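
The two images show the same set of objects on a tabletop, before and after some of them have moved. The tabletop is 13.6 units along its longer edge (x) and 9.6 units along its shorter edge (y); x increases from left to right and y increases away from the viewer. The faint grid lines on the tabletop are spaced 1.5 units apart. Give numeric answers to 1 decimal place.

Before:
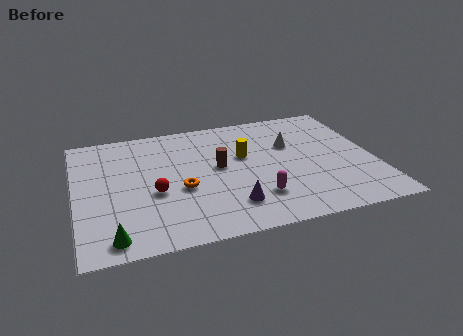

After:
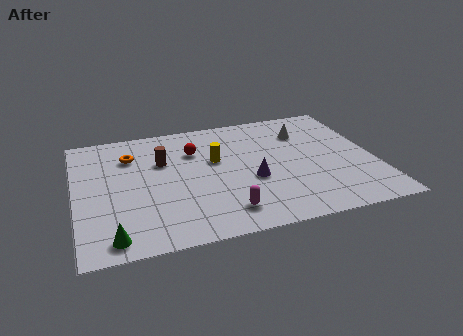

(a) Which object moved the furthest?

the orange torus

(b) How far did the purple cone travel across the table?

2.0

The purple cone was near (6.8, 2.1) before and (7.9, 3.8) after, so it travelled √(1.1² + 1.7²) ≈ 2.0 units.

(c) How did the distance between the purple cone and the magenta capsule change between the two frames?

+1.3

Before: roughly 1.2 units apart; after: 2.5. That's 1.3 units further apart.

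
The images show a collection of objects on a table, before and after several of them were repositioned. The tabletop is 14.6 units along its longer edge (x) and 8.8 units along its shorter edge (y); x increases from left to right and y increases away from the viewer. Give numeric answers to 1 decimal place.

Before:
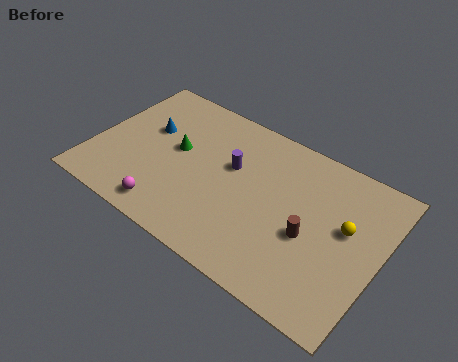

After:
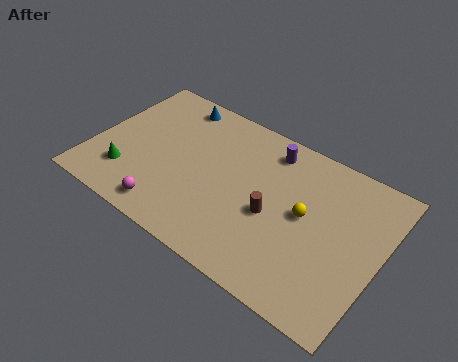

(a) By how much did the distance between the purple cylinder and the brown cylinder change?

-0.9

They were about 4.6 units apart before and 3.7 after — 0.9 units closer together.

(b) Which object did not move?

the magenta sphere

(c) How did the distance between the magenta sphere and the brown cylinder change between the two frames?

-1.7

The distance was about 7.2 in the first image and 5.5 in the second, so they moved 1.7 units closer together.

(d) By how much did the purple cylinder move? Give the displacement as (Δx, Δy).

(1.6, 2.0)

From the two frames, the purple cylinder sits at roughly (6.9, 5.4) before and (8.5, 7.4) after.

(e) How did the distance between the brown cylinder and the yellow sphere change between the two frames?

-0.4

They were about 2.1 units apart before and 1.7 after — 0.4 units closer together.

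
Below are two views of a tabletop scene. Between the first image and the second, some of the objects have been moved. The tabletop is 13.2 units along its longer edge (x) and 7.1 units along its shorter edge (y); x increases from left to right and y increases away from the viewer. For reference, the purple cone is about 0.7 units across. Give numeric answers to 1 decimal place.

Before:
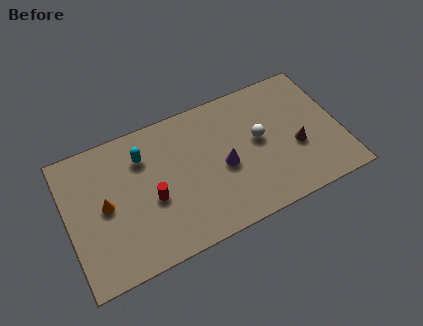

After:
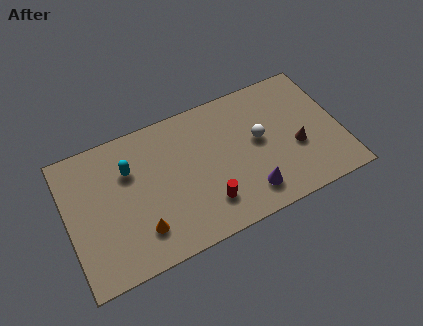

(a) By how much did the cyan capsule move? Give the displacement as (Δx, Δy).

(-0.7, -0.4)

The cyan capsule started near (3.8, 5.3) and ended near (3.1, 4.9).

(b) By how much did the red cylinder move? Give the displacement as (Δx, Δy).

(2.5, -1.3)

The red cylinder was at about (4.0, 3.0) and moved to about (6.5, 1.7).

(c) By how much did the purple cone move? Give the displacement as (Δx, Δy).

(1.0, -1.8)

The purple cone started near (7.5, 3.2) and ended near (8.5, 1.4).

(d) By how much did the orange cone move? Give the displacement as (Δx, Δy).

(1.5, -1.9)

From the two frames, the orange cone sits at roughly (1.8, 3.6) before and (3.3, 1.7) after.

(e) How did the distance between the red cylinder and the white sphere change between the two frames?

-1.8

Before: roughly 5.4 units apart; after: 3.6. That's 1.8 units closer together.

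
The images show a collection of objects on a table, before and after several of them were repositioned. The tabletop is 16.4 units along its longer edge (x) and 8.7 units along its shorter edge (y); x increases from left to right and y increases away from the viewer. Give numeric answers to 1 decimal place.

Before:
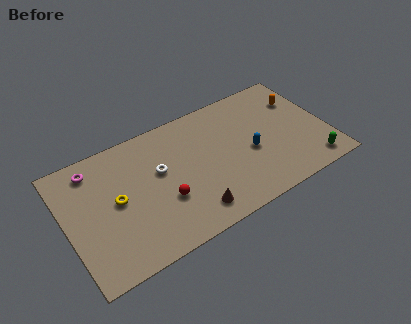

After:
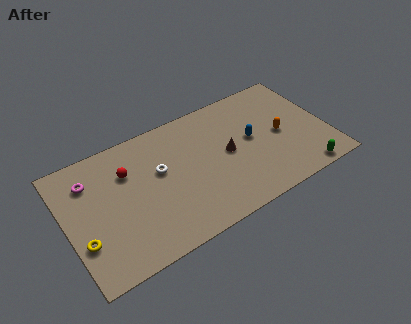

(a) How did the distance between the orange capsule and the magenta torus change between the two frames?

-1.1

Before: roughly 13.1 units apart; after: 12.0. That's 1.1 units closer together.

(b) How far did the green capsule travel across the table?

0.7

The green capsule was near (15.0, 1.2) before and (14.4, 0.8) after, so it travelled √(0.6² + 0.4²) ≈ 0.7 units.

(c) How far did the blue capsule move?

0.9

From (11.5, 3.8) to (11.7, 4.7), the blue capsule covered √(0.2² + 0.9²) ≈ 0.9 units.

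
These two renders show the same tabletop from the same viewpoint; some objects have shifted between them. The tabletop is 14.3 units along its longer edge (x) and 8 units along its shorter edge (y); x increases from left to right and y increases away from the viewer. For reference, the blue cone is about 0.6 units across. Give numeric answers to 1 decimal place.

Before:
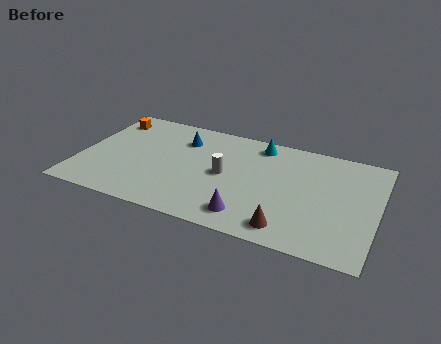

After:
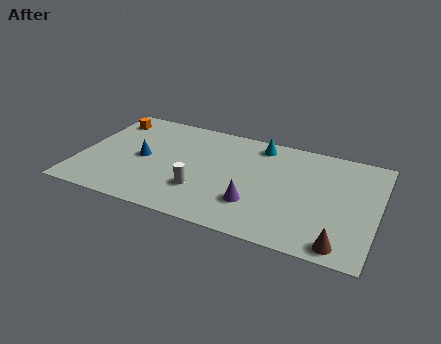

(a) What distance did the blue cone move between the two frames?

2.7

The blue cone was near (4.7, 6.0) before and (3.0, 3.9) after, so it travelled √(1.7² + 2.1²) ≈ 2.7 units.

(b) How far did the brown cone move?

2.5

From (10.3, 1.2) to (12.8, 0.9), the brown cone covered √(2.5² + 0.3²) ≈ 2.5 units.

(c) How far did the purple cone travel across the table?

0.9

The purple cone moved from about (8.4, 1.4) to (8.6, 2.3), a distance of √(0.2² + 0.9²) ≈ 0.9.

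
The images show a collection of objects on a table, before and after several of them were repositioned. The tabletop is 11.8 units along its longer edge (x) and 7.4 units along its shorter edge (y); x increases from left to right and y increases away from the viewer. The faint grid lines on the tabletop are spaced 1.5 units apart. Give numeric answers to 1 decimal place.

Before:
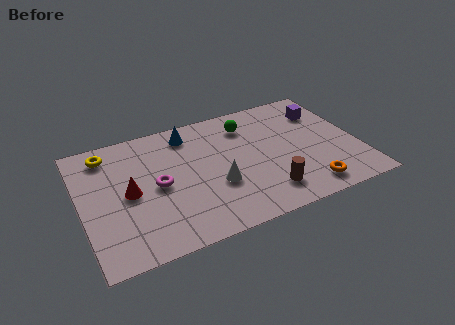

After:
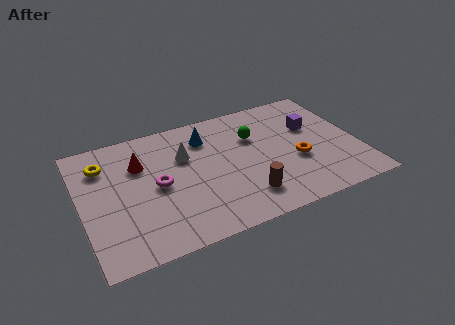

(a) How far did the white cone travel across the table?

2.5

The white cone moved from about (5.6, 2.7) to (4.5, 4.9), a distance of √(1.1² + 2.2²) ≈ 2.5.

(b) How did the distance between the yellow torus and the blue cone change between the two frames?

+0.9

They were about 3.5 units apart before and 4.4 after — 0.9 units further apart.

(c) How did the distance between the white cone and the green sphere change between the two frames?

-0.5

Before: roughly 3.5 units apart; after: 3.0. That's 0.5 units closer together.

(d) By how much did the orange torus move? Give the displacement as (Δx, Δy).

(-0.2, 1.8)

From the two frames, the orange torus sits at roughly (9.3, 1.1) before and (9.1, 2.9) after.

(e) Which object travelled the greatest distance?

the white cone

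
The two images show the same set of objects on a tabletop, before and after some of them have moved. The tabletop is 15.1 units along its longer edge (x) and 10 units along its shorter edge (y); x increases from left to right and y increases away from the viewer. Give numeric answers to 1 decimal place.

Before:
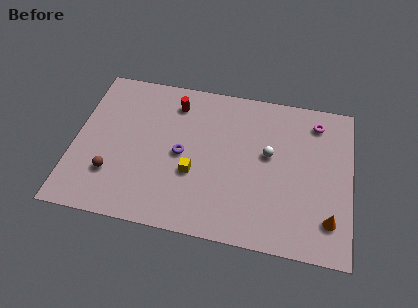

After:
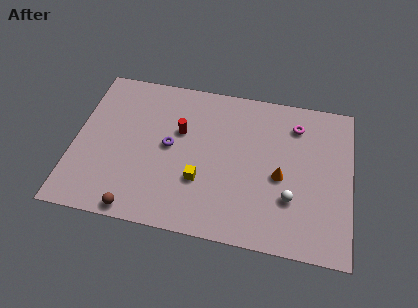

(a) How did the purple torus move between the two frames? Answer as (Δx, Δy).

(-0.7, 0.4)

From the two frames, the purple torus sits at roughly (5.9, 4.8) before and (5.2, 5.2) after.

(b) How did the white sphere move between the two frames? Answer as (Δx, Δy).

(1.3, -2.6)

The white sphere was at about (10.6, 5.7) and moved to about (11.9, 3.1).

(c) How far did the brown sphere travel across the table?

2.5

From (2.2, 2.8) to (3.7, 0.8), the brown sphere covered √(1.5² + 2.0²) ≈ 2.5 units.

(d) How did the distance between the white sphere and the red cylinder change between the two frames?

+1.2

The distance was about 5.8 in the first image and 7.0 in the second, so they moved 1.2 units further apart.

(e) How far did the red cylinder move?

1.8

From (5.3, 8.1) to (5.7, 6.3), the red cylinder covered √(0.4² + 1.8²) ≈ 1.8 units.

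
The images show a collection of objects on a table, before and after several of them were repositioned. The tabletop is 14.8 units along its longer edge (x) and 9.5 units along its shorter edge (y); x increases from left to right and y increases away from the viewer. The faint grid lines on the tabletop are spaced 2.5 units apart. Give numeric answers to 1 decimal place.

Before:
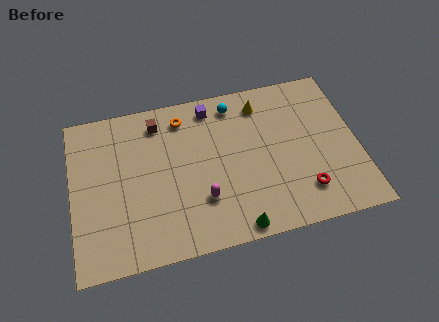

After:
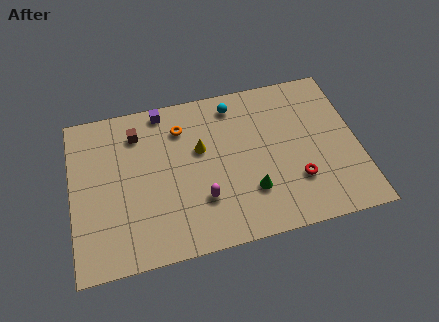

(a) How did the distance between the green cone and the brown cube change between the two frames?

-0.6

The distance was about 8.0 in the first image and 7.4 in the second, so they moved 0.6 units closer together.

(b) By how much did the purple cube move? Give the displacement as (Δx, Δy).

(-2.5, 0.4)

The purple cube was at about (7.4, 8.2) and moved to about (4.9, 8.6).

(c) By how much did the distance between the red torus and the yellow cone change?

-0.3

Before: roughly 6.0 units apart; after: 5.7. That's 0.3 units closer together.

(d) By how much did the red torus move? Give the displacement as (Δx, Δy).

(-0.3, 0.7)

The red torus was at about (11.8, 2.1) and moved to about (11.5, 2.8).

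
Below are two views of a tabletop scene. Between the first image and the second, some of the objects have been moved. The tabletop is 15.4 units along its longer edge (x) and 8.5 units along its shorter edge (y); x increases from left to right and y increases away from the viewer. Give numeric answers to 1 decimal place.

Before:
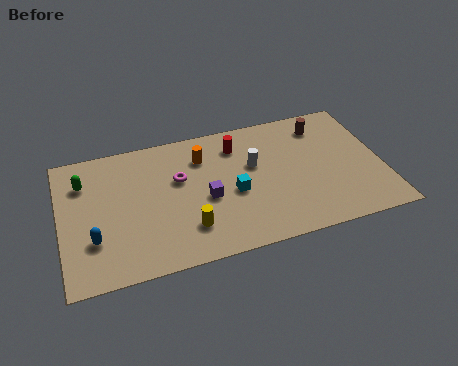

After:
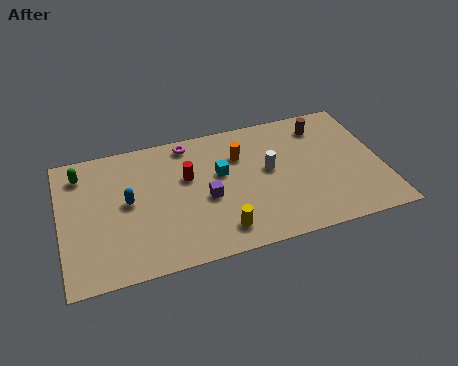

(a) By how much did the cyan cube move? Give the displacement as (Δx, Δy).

(-0.5, 1.4)

The cyan cube was at about (8.2, 3.7) and moved to about (7.7, 5.1).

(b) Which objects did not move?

the purple cube and the brown cylinder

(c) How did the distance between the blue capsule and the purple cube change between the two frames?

-1.7

They were about 5.5 units apart before and 3.8 after — 1.7 units closer together.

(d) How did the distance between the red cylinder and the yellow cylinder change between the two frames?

-1.3

The distance was about 5.3 in the first image and 4.0 in the second, so they moved 1.3 units closer together.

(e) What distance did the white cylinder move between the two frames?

0.9

From (9.3, 5.2) to (10.0, 4.7), the white cylinder covered √(0.7² + 0.5²) ≈ 0.9 units.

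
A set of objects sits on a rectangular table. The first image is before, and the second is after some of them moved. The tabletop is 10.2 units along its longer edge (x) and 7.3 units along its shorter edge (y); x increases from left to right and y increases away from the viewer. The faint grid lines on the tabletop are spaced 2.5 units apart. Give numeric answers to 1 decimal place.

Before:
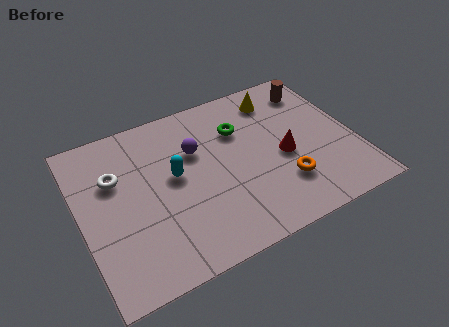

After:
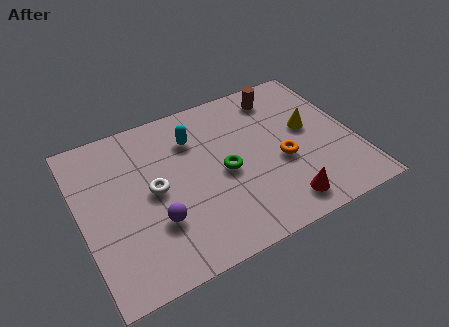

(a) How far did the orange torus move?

1.0

The orange torus was near (7.3, 2.0) before and (7.4, 3.0) after, so it travelled √(0.1² + 1.0²) ≈ 1.0 units.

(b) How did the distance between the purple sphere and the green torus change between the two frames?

+1.2

They were about 1.7 units apart before and 2.9 after — 1.2 units further apart.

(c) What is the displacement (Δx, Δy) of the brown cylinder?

(-1.3, 0.2)

The brown cylinder started near (9.1, 5.9) and ended near (7.8, 6.1).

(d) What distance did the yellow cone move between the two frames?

2.1

The yellow cone was near (7.7, 6.0) before and (8.6, 4.1) after, so it travelled √(0.9² + 1.9²) ≈ 2.1 units.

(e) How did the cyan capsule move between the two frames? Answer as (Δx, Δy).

(0.9, 1.4)

The cyan capsule was at about (3.5, 4.0) and moved to about (4.4, 5.4).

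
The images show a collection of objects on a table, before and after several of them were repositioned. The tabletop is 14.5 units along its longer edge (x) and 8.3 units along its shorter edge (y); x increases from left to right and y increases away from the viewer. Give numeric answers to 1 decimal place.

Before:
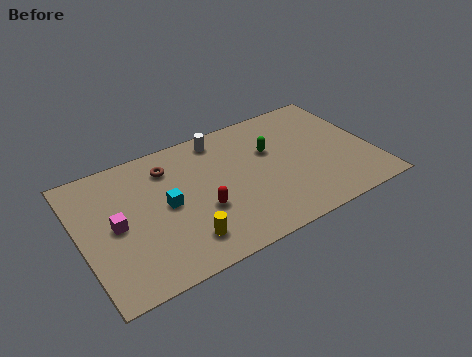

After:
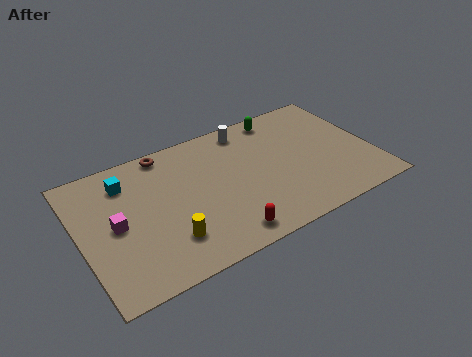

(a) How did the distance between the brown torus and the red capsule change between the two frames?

+3.1

They were about 3.6 units apart before and 6.7 after — 3.1 units further apart.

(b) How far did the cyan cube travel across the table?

2.9

From (4.2, 4.2) to (2.5, 6.5), the cyan cube covered √(1.7² + 2.3²) ≈ 2.9 units.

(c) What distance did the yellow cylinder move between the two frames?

0.8

The yellow cylinder was near (4.7, 1.7) before and (4.0, 2.1) after, so it travelled √(0.7² + 0.4²) ≈ 0.8 units.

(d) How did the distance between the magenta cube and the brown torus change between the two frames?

+0.7

The distance was about 3.8 in the first image and 4.5 in the second, so they moved 0.7 units further apart.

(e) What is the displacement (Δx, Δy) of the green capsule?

(0.8, 2.0)

The green capsule was at about (9.6, 5.3) and moved to about (10.4, 7.3).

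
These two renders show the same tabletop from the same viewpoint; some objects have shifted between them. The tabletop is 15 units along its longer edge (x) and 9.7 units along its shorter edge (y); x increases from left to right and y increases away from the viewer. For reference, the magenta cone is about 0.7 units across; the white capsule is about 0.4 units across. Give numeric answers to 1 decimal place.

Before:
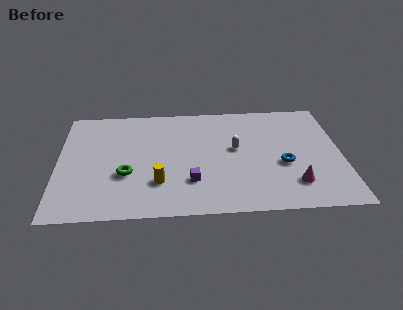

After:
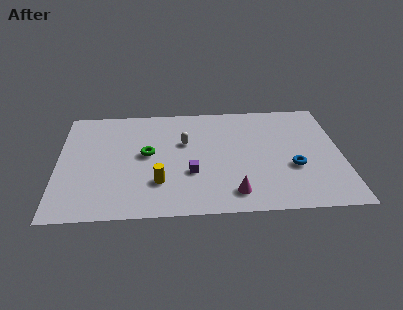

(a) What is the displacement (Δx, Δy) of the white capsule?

(-2.7, 0.7)

From the two frames, the white capsule sits at roughly (9.4, 5.4) before and (6.7, 6.1) after.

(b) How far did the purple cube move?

0.7

The purple cube was near (7.0, 2.7) before and (7.0, 3.4) after, so it travelled √(0.0² + 0.7²) ≈ 0.7 units.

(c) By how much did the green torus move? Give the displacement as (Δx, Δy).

(1.1, 1.7)

From the two frames, the green torus sits at roughly (3.6, 3.5) before and (4.7, 5.2) after.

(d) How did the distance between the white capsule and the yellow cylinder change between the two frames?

-1.2

Before: roughly 4.9 units apart; after: 3.7. That's 1.2 units closer together.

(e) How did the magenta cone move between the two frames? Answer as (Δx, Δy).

(-3.2, -0.6)

From the two frames, the magenta cone sits at roughly (12.4, 2.2) before and (9.2, 1.6) after.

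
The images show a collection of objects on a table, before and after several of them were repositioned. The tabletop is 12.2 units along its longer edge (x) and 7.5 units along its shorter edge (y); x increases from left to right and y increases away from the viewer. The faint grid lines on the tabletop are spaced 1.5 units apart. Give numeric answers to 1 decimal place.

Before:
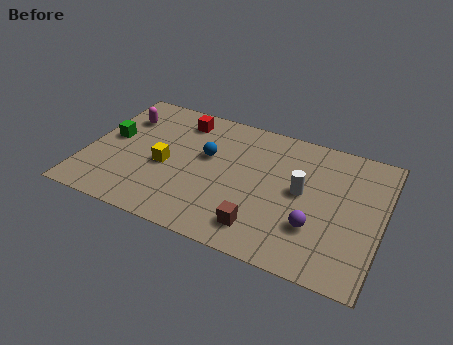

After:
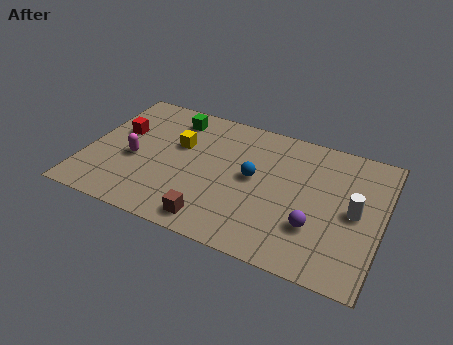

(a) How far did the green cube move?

3.2

The green cube moved from about (0.9, 4.1) to (3.3, 6.2), a distance of √(2.4² + 2.1²) ≈ 3.2.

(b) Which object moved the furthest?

the green cube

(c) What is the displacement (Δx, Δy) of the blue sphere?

(2.0, -0.5)

From the two frames, the blue sphere sits at roughly (4.9, 4.5) before and (6.9, 4.0) after.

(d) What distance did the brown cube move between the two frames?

1.9

From (7.5, 1.4) to (5.6, 1.0), the brown cube covered √(1.9² + 0.4²) ≈ 1.9 units.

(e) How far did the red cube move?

2.9

The red cube was near (3.6, 6.2) before and (1.2, 4.6) after, so it travelled √(2.4² + 1.6²) ≈ 2.9 units.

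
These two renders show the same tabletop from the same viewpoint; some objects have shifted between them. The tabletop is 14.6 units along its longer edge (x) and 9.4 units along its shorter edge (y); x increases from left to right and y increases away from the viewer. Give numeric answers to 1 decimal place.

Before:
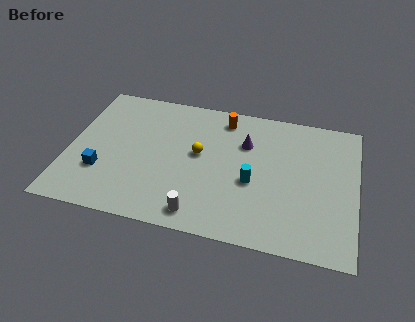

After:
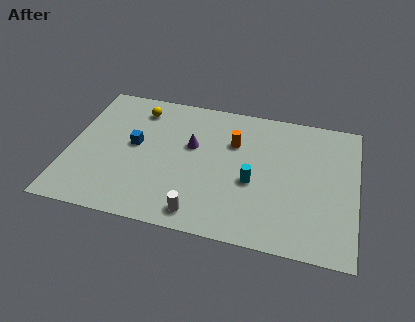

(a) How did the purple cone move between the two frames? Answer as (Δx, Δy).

(-2.7, -0.8)

The purple cone was at about (8.9, 6.5) and moved to about (6.2, 5.7).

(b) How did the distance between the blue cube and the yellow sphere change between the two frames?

-2.7

They were about 5.3 units apart before and 2.6 after — 2.7 units closer together.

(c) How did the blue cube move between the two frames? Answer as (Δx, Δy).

(1.5, 2.2)

The blue cube was at about (1.8, 2.9) and moved to about (3.3, 5.1).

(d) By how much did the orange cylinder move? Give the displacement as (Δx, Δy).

(0.6, -1.6)

The orange cylinder started near (7.7, 8.0) and ended near (8.3, 6.4).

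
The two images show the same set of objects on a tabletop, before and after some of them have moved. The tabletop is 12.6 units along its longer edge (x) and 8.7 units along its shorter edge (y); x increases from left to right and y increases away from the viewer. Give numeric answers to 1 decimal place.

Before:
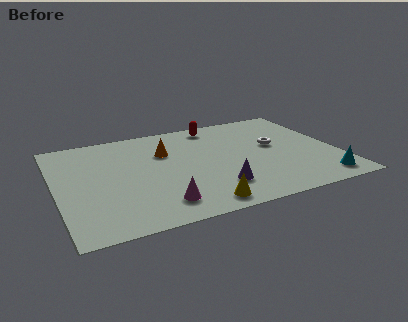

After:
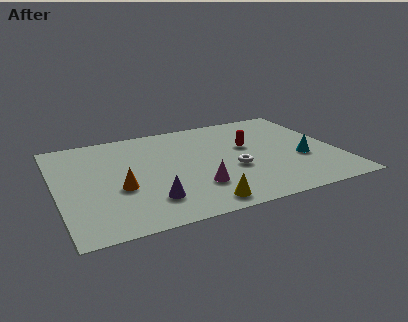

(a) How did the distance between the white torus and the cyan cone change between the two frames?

-0.9

They were about 4.0 units apart before and 3.1 after — 0.9 units closer together.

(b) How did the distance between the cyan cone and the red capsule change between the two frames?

-4.6

Before: roughly 7.5 units apart; after: 2.9. That's 4.6 units closer together.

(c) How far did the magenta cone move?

1.9

The magenta cone moved from about (4.3, 1.6) to (6.0, 2.4), a distance of √(1.7² + 0.8²) ≈ 1.9.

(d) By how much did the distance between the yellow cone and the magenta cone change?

-0.4

Before: roughly 1.8 units apart; after: 1.4. That's 0.4 units closer together.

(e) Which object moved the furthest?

the orange cone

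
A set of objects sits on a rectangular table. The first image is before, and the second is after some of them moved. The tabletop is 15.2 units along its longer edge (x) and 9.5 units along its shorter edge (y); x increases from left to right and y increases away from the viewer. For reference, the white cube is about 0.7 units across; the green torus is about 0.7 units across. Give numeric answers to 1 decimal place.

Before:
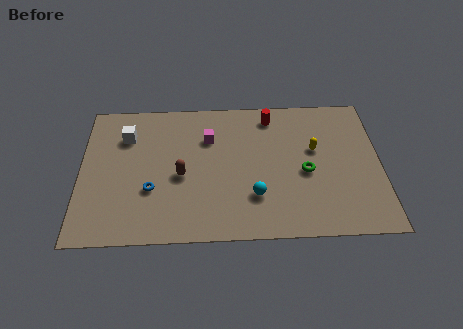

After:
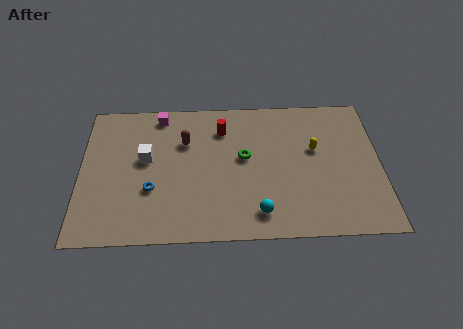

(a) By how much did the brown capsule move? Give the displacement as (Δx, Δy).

(0.2, 2.3)

From the two frames, the brown capsule sits at roughly (5.1, 4.2) before and (5.3, 6.5) after.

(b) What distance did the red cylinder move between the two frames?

2.6

From (9.7, 8.1) to (7.2, 7.3), the red cylinder covered √(2.5² + 0.8²) ≈ 2.6 units.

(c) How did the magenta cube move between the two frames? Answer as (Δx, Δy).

(-2.5, 1.7)

From the two frames, the magenta cube sits at roughly (6.5, 6.7) before and (4.0, 8.4) after.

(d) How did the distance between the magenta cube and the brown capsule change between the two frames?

-0.6

They were about 2.9 units apart before and 2.3 after — 0.6 units closer together.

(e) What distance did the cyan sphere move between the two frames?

1.1

The cyan sphere was near (8.8, 2.7) before and (9.0, 1.6) after, so it travelled √(0.2² + 1.1²) ≈ 1.1 units.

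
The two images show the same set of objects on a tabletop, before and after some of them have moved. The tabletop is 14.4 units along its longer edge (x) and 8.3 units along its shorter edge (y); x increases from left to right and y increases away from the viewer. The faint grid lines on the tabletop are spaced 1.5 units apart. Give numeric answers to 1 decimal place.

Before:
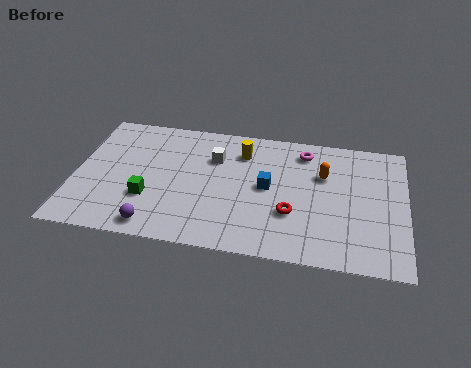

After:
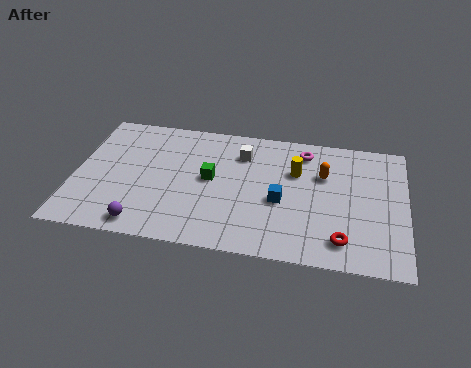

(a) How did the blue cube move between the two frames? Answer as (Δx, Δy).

(0.6, -0.8)

The blue cube was at about (8.4, 4.3) and moved to about (9.0, 3.5).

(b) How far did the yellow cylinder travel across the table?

2.6

The yellow cylinder moved from about (7.2, 6.4) to (9.6, 5.5), a distance of √(2.4² + 0.9²) ≈ 2.6.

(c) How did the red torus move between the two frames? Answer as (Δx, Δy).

(2.2, -1.3)

The red torus was at about (9.5, 2.8) and moved to about (11.7, 1.5).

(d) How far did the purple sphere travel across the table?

0.5

The purple sphere was near (3.7, 1.0) before and (3.2, 1.0) after, so it travelled √(0.5² + 0.0²) ≈ 0.5 units.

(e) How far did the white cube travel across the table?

1.3

The white cube was near (6.0, 5.8) before and (7.2, 6.3) after, so it travelled √(1.2² + 0.5²) ≈ 1.3 units.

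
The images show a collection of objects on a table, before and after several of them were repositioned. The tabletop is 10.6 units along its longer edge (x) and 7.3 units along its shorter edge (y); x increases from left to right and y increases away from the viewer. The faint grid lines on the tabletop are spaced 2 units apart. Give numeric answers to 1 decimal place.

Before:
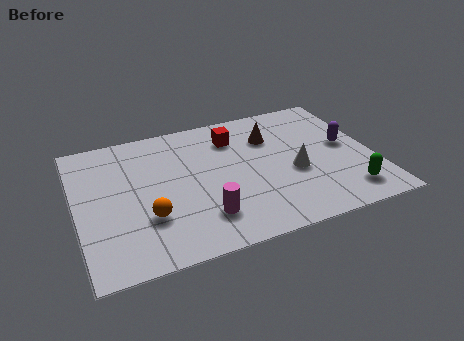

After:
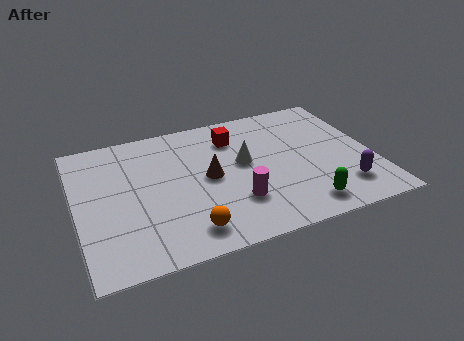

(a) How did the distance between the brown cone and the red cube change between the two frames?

+0.8

They were about 1.4 units apart before and 2.2 after — 0.8 units further apart.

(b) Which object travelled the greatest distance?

the brown cone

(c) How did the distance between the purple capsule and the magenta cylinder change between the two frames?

-2.0

Before: roughly 5.8 units apart; after: 3.8. That's 2.0 units closer together.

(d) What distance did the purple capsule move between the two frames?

2.3

The purple capsule was near (9.7, 3.9) before and (9.3, 1.6) after, so it travelled √(0.4² + 2.3²) ≈ 2.3 units.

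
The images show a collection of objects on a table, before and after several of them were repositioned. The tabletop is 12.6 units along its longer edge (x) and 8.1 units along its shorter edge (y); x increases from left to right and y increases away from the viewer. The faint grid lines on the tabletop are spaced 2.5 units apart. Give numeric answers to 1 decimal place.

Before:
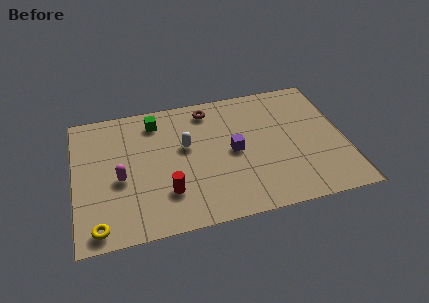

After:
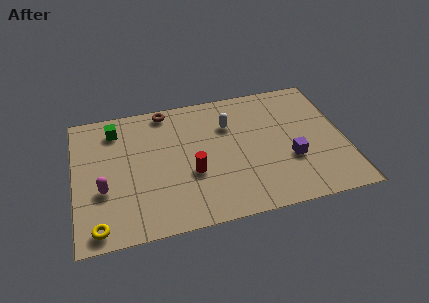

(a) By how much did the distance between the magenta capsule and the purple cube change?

+3.4

Before: roughly 5.3 units apart; after: 8.7. That's 3.4 units further apart.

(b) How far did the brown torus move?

2.0

The brown torus was near (6.4, 6.9) before and (4.4, 7.3) after, so it travelled √(2.0² + 0.4²) ≈ 2.0 units.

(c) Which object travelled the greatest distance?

the purple cube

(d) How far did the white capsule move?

2.3

The white capsule moved from about (5.2, 4.8) to (7.3, 5.7), a distance of √(2.1² + 0.9²) ≈ 2.3.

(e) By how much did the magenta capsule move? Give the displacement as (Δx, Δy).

(-0.8, -0.5)

The magenta capsule was at about (2.1, 3.5) and moved to about (1.3, 3.0).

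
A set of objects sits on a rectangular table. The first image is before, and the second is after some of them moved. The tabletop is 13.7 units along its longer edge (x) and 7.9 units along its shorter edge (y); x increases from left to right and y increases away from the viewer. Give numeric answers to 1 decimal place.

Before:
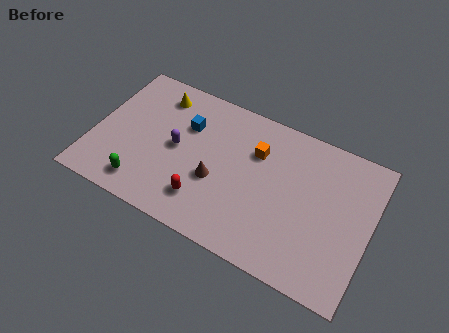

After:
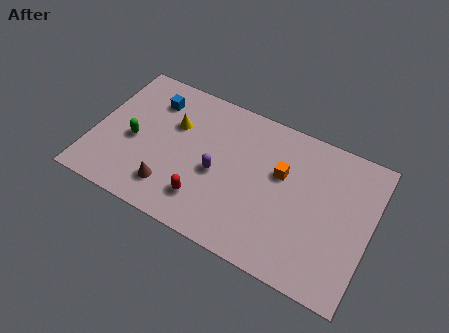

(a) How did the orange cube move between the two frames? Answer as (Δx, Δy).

(1.3, -0.6)

The orange cube was at about (7.9, 5.5) and moved to about (9.2, 4.9).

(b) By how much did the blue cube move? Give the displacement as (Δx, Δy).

(-1.8, 0.7)

The blue cube started near (4.4, 5.4) and ended near (2.6, 6.1).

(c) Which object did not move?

the red capsule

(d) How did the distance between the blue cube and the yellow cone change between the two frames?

-0.4

They were about 1.9 units apart before and 1.5 after — 0.4 units closer together.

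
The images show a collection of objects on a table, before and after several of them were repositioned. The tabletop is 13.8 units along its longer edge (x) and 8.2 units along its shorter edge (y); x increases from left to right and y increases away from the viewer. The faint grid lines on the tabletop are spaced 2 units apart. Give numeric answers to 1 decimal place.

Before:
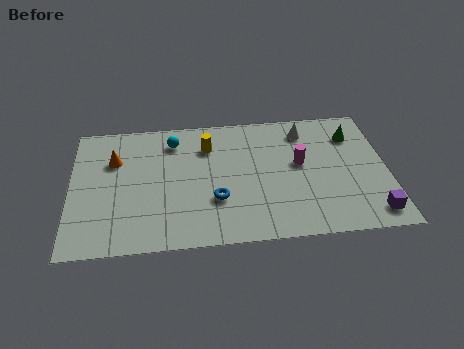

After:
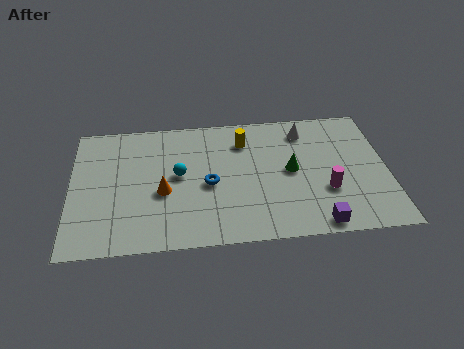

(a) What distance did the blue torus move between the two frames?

1.0

From (6.3, 2.7) to (6.0, 3.7), the blue torus covered √(0.3² + 1.0²) ≈ 1.0 units.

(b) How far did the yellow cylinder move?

1.6

The yellow cylinder was near (6.0, 6.1) before and (7.6, 6.3) after, so it travelled √(1.6² + 0.2²) ≈ 1.6 units.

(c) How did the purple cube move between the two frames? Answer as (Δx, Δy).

(-2.4, -0.4)

From the two frames, the purple cube sits at roughly (13.0, 1.2) before and (10.6, 0.8) after.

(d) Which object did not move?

the white cone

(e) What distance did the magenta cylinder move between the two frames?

2.1

The magenta cylinder moved from about (10.0, 4.6) to (11.1, 2.8), a distance of √(1.1² + 1.8²) ≈ 2.1.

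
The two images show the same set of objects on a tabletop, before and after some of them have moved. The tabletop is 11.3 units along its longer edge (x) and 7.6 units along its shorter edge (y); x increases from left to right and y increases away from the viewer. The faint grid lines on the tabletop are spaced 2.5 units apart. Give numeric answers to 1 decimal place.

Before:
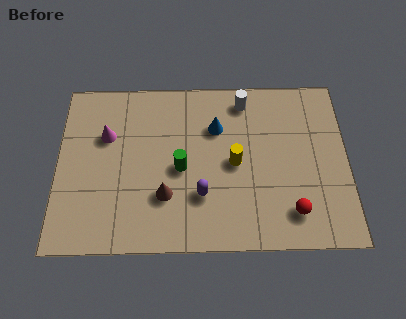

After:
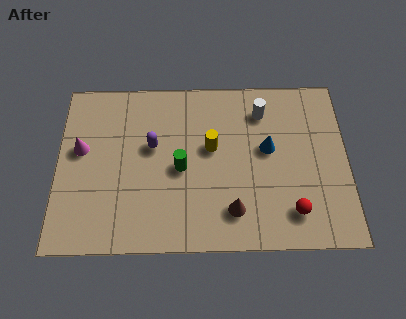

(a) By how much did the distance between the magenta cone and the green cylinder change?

+0.7

They were about 3.3 units apart before and 4.0 after — 0.7 units further apart.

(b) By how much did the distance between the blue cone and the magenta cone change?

+3.0

The distance was about 4.3 in the first image and 7.3 in the second, so they moved 3.0 units further apart.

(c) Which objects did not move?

the green cylinder and the red sphere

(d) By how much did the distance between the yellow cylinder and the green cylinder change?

-0.6

Before: roughly 2.1 units apart; after: 1.5. That's 0.6 units closer together.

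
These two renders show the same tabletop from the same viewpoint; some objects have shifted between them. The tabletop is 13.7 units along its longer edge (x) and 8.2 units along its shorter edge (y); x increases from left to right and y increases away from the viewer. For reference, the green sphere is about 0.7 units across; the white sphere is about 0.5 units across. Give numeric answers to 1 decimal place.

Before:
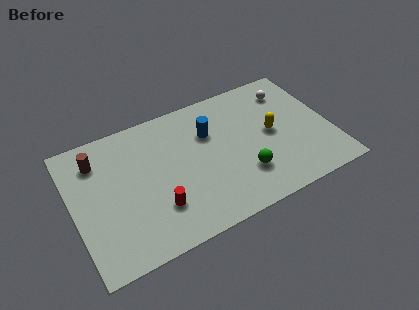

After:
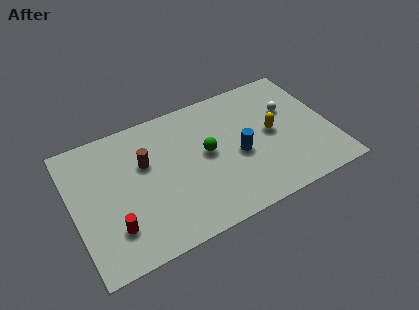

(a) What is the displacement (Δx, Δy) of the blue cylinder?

(1.3, -2.0)

The blue cylinder started near (7.4, 5.6) and ended near (8.7, 3.6).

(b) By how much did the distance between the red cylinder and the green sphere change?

+1.1

Before: roughly 4.6 units apart; after: 5.7. That's 1.1 units further apart.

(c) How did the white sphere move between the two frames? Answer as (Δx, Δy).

(-0.2, -1.2)

The white sphere was at about (11.9, 6.5) and moved to about (11.7, 5.3).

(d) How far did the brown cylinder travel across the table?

2.7

The brown cylinder moved from about (1.5, 6.4) to (3.9, 5.2), a distance of √(2.4² + 1.2²) ≈ 2.7.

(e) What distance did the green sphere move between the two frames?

2.7

From (8.8, 2.3) to (7.1, 4.4), the green sphere covered √(1.7² + 2.1²) ≈ 2.7 units.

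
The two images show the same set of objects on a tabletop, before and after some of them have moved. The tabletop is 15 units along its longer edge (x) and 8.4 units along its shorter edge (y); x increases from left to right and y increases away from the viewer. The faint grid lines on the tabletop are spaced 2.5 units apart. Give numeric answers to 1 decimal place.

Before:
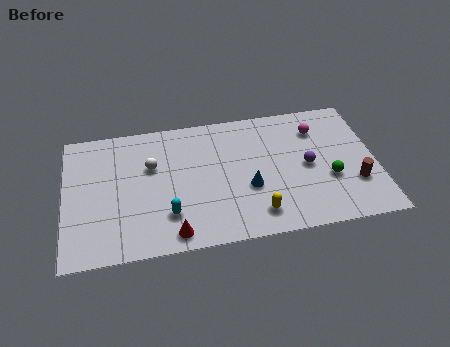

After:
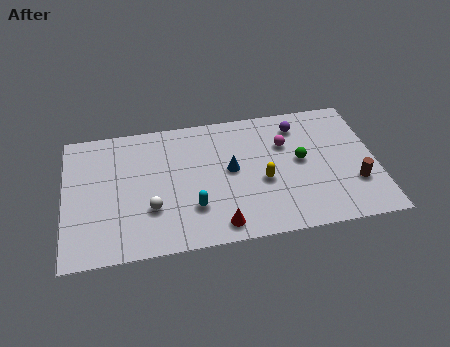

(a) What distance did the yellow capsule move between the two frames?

2.0

The yellow capsule was near (9.1, 1.5) before and (9.5, 3.5) after, so it travelled √(0.4² + 2.0²) ≈ 2.0 units.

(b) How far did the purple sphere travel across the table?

2.7

From (11.7, 4.1) to (11.4, 6.8), the purple sphere covered √(0.3² + 2.7²) ≈ 2.7 units.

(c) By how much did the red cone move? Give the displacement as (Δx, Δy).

(2.2, 0.1)

The red cone was at about (5.1, 1.0) and moved to about (7.3, 1.1).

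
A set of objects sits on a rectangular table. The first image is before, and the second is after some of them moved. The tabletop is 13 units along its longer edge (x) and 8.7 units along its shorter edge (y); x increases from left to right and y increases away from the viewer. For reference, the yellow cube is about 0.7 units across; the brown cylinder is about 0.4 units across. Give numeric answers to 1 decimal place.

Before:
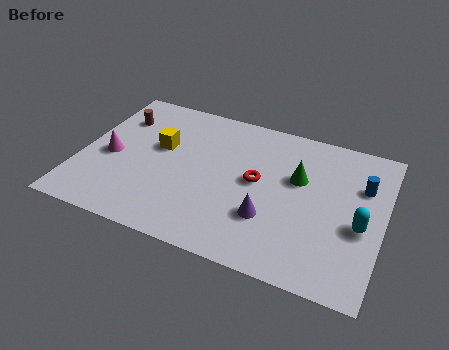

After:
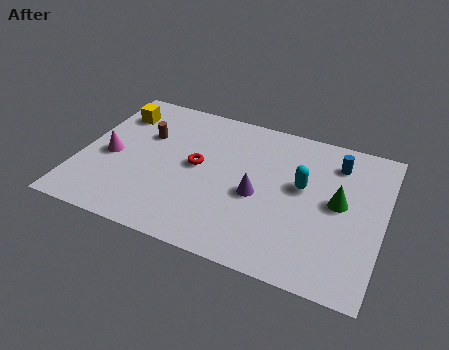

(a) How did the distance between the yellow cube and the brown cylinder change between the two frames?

-0.6

Before: roughly 2.3 units apart; after: 1.7. That's 0.6 units closer together.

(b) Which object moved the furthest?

the cyan capsule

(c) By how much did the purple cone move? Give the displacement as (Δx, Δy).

(-0.6, 1.1)

The purple cone started near (8.3, 2.7) and ended near (7.7, 3.8).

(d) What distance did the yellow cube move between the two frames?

2.6

The yellow cube was near (3.3, 5.2) before and (1.2, 6.7) after, so it travelled √(2.1² + 1.5²) ≈ 2.6 units.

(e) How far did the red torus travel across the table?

2.6

The red torus moved from about (7.6, 4.6) to (5.0, 4.6), a distance of √(2.6² + 0.0²) ≈ 2.6.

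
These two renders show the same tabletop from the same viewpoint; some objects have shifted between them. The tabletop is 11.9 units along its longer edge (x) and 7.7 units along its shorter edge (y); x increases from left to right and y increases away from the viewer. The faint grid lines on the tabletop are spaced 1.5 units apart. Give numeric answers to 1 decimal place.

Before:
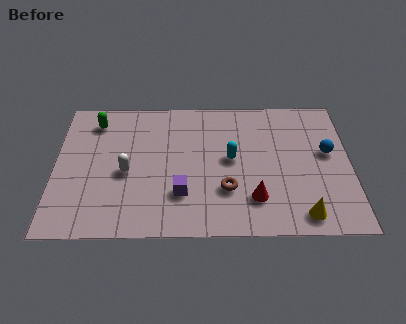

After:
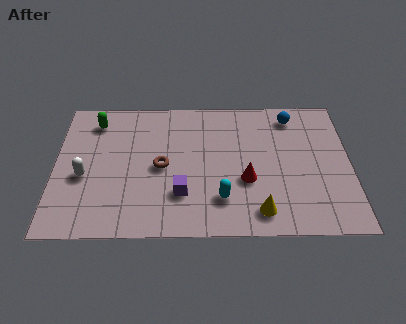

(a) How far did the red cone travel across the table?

1.0

The red cone moved from about (8.0, 1.9) to (7.7, 2.9), a distance of √(0.3² + 1.0²) ≈ 1.0.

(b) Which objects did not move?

the purple cube and the green capsule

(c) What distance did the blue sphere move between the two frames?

2.5

The blue sphere moved from about (11.0, 4.4) to (9.6, 6.5), a distance of √(1.4² + 2.1²) ≈ 2.5.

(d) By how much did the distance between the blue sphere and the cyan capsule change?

+1.5

They were about 3.9 units apart before and 5.4 after — 1.5 units further apart.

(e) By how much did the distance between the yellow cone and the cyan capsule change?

-2.5

Before: roughly 4.2 units apart; after: 1.7. That's 2.5 units closer together.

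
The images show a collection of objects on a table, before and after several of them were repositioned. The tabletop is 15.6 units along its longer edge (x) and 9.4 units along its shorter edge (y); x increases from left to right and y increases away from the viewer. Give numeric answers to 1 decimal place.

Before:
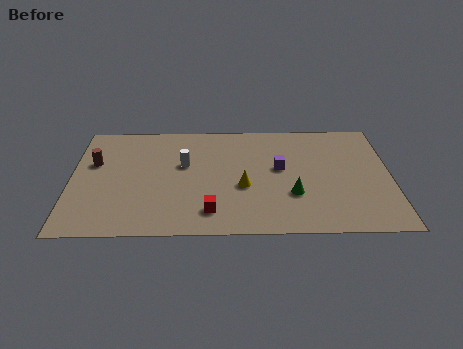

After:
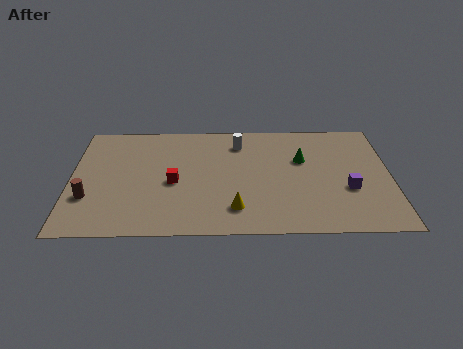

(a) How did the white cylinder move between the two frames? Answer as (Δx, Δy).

(2.7, 1.8)

The white cylinder started near (5.5, 5.7) and ended near (8.2, 7.5).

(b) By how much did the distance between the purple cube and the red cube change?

+3.6

Before: roughly 4.9 units apart; after: 8.5. That's 3.6 units further apart.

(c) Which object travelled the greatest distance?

the purple cube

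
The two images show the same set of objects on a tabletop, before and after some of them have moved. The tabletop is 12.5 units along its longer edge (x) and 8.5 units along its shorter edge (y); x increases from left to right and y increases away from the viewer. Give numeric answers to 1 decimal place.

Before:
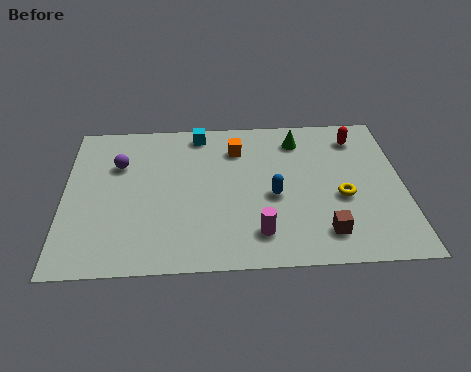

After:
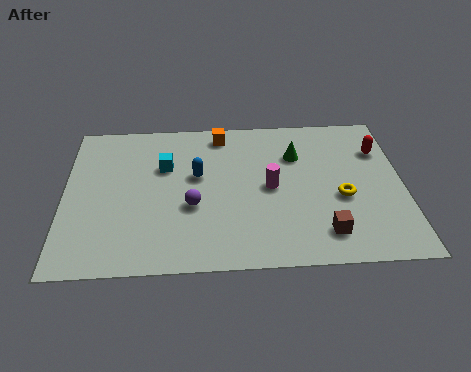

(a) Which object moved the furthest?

the purple sphere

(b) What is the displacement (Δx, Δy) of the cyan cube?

(-1.3, -1.9)

The cyan cube started near (5.0, 7.5) and ended near (3.7, 5.6).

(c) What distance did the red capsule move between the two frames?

1.1

The red capsule moved from about (10.9, 6.9) to (11.7, 6.1), a distance of √(0.8² + 0.8²) ≈ 1.1.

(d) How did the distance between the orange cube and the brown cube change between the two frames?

+1.1

They were about 5.8 units apart before and 6.9 after — 1.1 units further apart.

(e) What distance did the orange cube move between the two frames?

1.1

The orange cube was near (6.4, 6.5) before and (5.8, 7.4) after, so it travelled √(0.6² + 0.9²) ≈ 1.1 units.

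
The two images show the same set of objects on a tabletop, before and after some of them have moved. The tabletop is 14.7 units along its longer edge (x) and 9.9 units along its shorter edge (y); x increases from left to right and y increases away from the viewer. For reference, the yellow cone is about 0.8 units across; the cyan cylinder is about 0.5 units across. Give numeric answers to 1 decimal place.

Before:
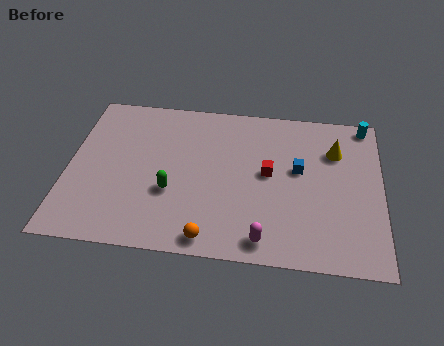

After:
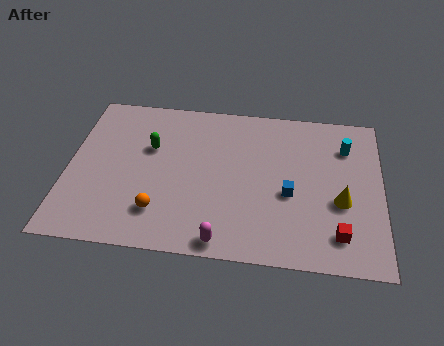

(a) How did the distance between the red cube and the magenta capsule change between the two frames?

+1.3

They were about 4.1 units apart before and 5.4 after — 1.3 units further apart.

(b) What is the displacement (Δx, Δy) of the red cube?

(3.3, -3.4)

The red cube was at about (9.4, 5.3) and moved to about (12.7, 1.9).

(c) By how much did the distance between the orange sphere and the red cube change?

+3.3

The distance was about 5.0 in the first image and 8.3 in the second, so they moved 3.3 units further apart.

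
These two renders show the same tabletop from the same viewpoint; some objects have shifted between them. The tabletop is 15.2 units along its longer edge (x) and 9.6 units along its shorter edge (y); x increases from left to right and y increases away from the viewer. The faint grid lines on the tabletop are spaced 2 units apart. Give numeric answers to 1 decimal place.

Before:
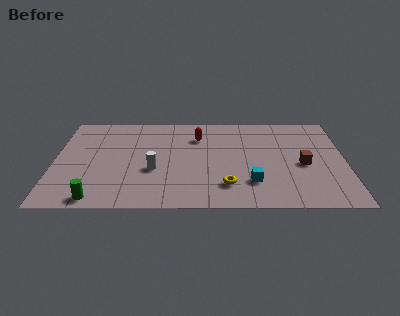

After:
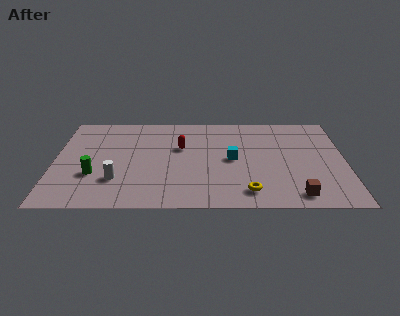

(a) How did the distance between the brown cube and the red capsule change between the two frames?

+1.4

The distance was about 6.2 in the first image and 7.6 in the second, so they moved 1.4 units further apart.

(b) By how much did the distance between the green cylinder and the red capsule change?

-2.8

The distance was about 8.1 in the first image and 5.3 in the second, so they moved 2.8 units closer together.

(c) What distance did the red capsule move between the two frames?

1.4

From (7.5, 7.1) to (6.6, 6.0), the red capsule covered √(0.9² + 1.1²) ≈ 1.4 units.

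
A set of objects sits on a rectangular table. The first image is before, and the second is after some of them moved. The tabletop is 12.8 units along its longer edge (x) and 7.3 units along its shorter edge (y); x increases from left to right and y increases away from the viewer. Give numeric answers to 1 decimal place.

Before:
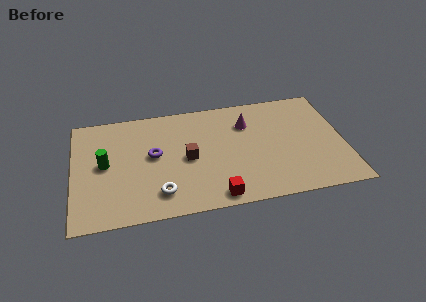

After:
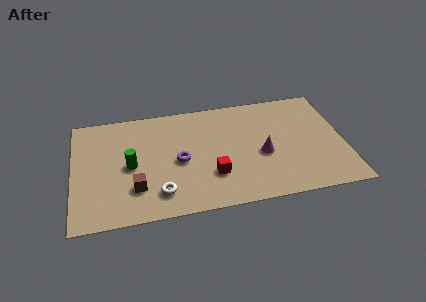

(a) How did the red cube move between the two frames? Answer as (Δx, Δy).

(-0.1, 1.4)

From the two frames, the red cube sits at roughly (6.6, 0.8) before and (6.5, 2.2) after.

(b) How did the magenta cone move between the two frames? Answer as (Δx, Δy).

(0.6, -2.2)

The magenta cone was at about (8.3, 5.3) and moved to about (8.9, 3.1).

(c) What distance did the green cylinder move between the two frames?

1.2

From (1.5, 3.8) to (2.7, 3.5), the green cylinder covered √(1.2² + 0.3²) ≈ 1.2 units.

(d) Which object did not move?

the white torus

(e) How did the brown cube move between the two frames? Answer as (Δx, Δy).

(-2.5, -1.5)

The brown cube started near (5.4, 3.5) and ended near (2.9, 2.0).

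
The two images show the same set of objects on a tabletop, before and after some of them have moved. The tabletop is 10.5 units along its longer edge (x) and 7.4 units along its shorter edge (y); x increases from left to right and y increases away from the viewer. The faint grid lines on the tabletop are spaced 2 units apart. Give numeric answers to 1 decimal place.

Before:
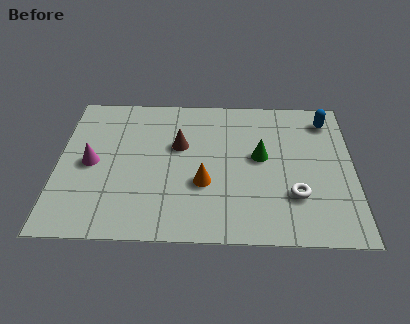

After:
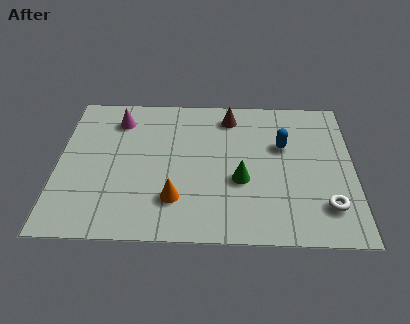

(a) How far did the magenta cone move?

2.5

The magenta cone moved from about (1.2, 3.6) to (2.1, 5.9), a distance of √(0.9² + 2.3²) ≈ 2.5.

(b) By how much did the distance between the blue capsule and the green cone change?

-0.8

The distance was about 3.1 in the first image and 2.3 in the second, so they moved 0.8 units closer together.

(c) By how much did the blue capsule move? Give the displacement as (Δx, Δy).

(-1.6, -1.4)

The blue capsule was at about (9.6, 6.1) and moved to about (8.0, 4.7).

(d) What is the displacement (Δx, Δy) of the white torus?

(1.1, -0.5)

The white torus was at about (8.4, 2.2) and moved to about (9.5, 1.7).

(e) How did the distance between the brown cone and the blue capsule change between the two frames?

-3.1

They were about 5.5 units apart before and 2.4 after — 3.1 units closer together.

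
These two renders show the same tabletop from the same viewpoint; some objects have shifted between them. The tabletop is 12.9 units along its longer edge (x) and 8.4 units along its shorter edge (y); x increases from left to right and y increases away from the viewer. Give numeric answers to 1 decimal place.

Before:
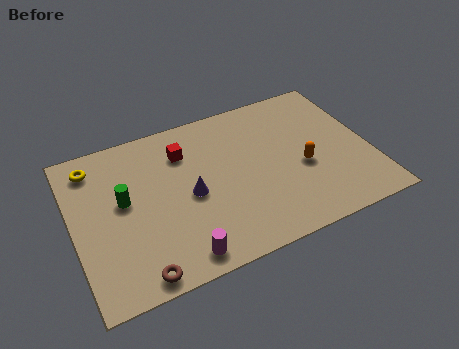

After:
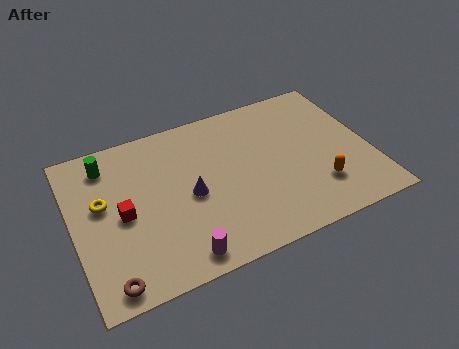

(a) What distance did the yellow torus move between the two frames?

2.1

From (1.1, 7.0) to (1.3, 4.9), the yellow torus covered √(0.2² + 2.1²) ≈ 2.1 units.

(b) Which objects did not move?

the magenta cylinder and the purple cone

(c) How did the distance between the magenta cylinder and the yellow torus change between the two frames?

-1.9

The distance was about 6.8 in the first image and 4.9 in the second, so they moved 1.9 units closer together.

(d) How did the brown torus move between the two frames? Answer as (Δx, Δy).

(-1.2, 0.1)

The brown torus started near (2.4, 0.8) and ended near (1.2, 0.9).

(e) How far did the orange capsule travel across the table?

1.4

The orange capsule was near (9.9, 3.5) before and (10.4, 2.2) after, so it travelled √(0.5² + 1.3²) ≈ 1.4 units.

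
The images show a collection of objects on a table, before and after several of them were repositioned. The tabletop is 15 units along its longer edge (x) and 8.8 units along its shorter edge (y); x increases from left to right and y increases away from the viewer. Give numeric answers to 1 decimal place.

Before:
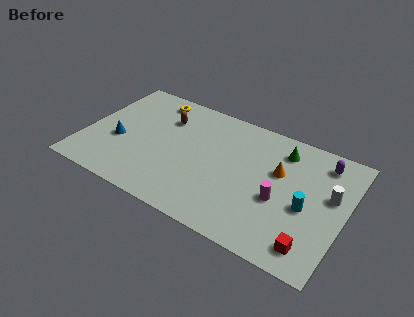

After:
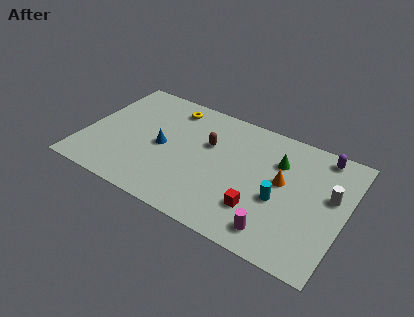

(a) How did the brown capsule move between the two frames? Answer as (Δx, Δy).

(2.7, -0.8)

The brown capsule started near (4.3, 6.4) and ended near (7.0, 5.6).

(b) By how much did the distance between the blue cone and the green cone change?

-3.0

Before: roughly 9.8 units apart; after: 6.8. That's 3.0 units closer together.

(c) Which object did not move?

the white cylinder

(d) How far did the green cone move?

0.9

From (11.1, 7.1) to (11.0, 6.2), the green cone covered √(0.1² + 0.9²) ≈ 0.9 units.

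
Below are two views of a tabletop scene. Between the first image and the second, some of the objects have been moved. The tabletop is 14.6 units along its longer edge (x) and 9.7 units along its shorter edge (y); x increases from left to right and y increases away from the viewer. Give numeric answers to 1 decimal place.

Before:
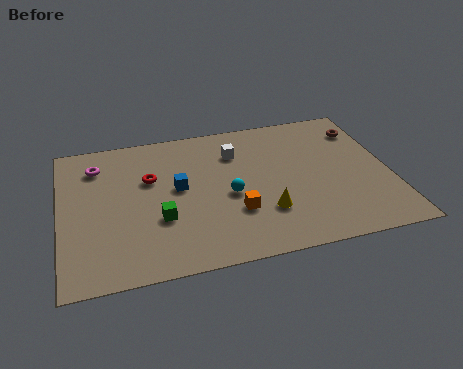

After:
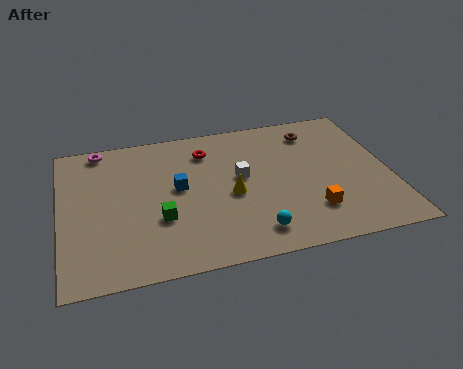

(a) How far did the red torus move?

3.0

The red torus moved from about (4.0, 6.2) to (6.6, 7.6), a distance of √(2.6² + 1.4²) ≈ 3.0.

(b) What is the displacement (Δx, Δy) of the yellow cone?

(-1.4, 1.5)

The yellow cone was at about (8.9, 2.8) and moved to about (7.5, 4.3).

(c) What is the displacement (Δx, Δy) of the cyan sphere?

(0.9, -2.7)

The cyan sphere was at about (7.4, 4.3) and moved to about (8.3, 1.6).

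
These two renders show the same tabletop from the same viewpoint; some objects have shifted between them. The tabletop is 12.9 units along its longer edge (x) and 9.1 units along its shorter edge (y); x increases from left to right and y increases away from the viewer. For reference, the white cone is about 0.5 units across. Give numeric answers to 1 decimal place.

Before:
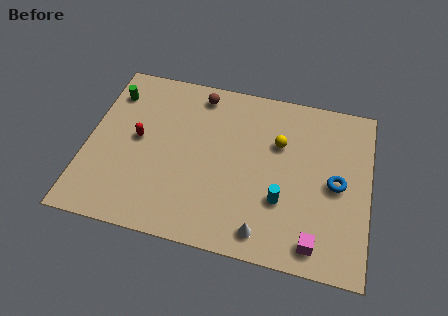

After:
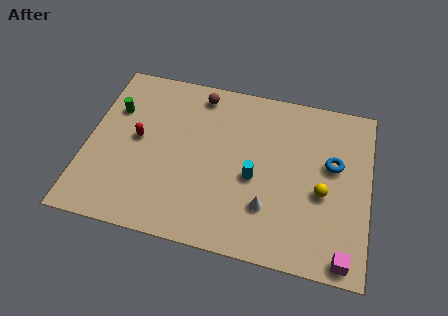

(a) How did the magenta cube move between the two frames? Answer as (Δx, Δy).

(1.3, -0.4)

The magenta cube was at about (10.6, 1.2) and moved to about (11.9, 0.8).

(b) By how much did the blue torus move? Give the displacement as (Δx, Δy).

(-0.2, 1.0)

The blue torus was at about (11.4, 4.4) and moved to about (11.2, 5.4).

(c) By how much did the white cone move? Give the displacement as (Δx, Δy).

(0.1, 1.3)

From the two frames, the white cone sits at roughly (8.3, 1.2) before and (8.4, 2.5) after.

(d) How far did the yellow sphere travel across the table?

3.0

The yellow sphere was near (8.7, 6.0) before and (10.8, 3.8) after, so it travelled √(2.1² + 2.2²) ≈ 3.0 units.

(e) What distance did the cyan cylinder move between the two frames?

1.6

From (9.0, 3.0) to (7.7, 3.9), the cyan cylinder covered √(1.3² + 0.9²) ≈ 1.6 units.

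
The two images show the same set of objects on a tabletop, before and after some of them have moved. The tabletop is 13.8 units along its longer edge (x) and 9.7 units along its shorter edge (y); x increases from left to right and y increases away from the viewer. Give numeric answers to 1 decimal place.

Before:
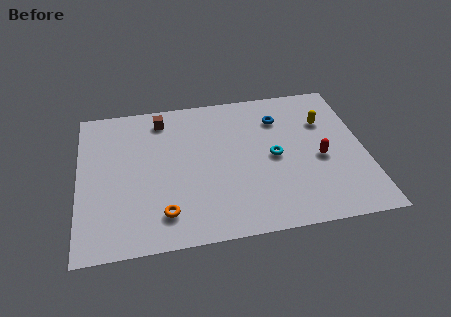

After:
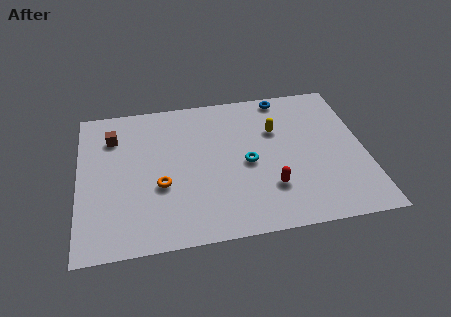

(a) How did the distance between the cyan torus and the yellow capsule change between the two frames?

-0.8

Before: roughly 3.3 units apart; after: 2.5. That's 0.8 units closer together.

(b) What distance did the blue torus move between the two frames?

1.5

From (9.8, 7.3) to (10.1, 8.8), the blue torus covered √(0.3² + 1.5²) ≈ 1.5 units.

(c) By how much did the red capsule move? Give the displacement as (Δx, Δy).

(-2.5, -1.5)

The red capsule started near (11.6, 4.2) and ended near (9.1, 2.7).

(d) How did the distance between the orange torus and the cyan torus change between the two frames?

-1.8

The distance was about 6.1 in the first image and 4.3 in the second, so they moved 1.8 units closer together.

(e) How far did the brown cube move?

2.6

The brown cube moved from about (4.1, 8.2) to (1.7, 7.3), a distance of √(2.4² + 0.9²) ≈ 2.6.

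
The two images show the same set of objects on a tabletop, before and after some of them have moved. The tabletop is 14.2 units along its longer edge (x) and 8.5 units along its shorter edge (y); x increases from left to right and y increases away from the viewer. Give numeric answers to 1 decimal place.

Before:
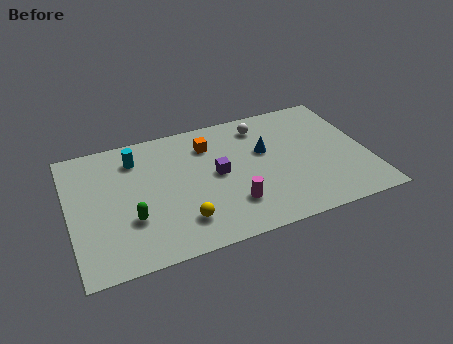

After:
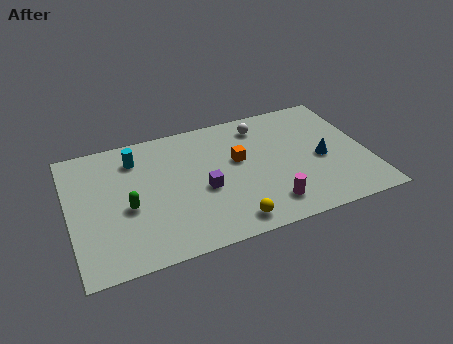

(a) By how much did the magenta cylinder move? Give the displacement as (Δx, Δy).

(1.7, -0.6)

The magenta cylinder was at about (7.5, 2.2) and moved to about (9.2, 1.6).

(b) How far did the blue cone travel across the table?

3.0

The blue cone moved from about (9.4, 5.2) to (12.0, 3.8), a distance of √(2.6² + 1.4²) ≈ 3.0.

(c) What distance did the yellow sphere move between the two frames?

2.3

The yellow sphere moved from about (5.1, 1.9) to (7.3, 1.1), a distance of √(2.2² + 0.8²) ≈ 2.3.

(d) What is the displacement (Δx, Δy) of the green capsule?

(-0.1, 0.8)

From the two frames, the green capsule sits at roughly (2.8, 2.8) before and (2.7, 3.6) after.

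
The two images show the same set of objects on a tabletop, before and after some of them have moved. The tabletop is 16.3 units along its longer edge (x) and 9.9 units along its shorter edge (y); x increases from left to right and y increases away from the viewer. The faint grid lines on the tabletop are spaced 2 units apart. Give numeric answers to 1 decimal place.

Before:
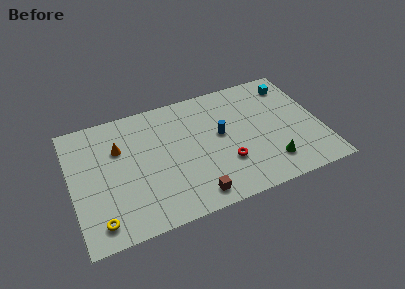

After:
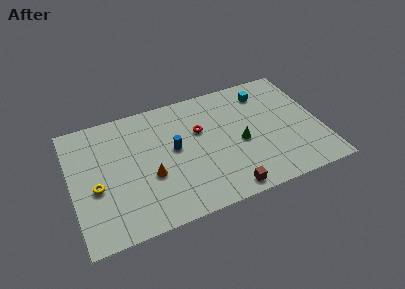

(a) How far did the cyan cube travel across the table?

1.8

The cyan cube moved from about (14.8, 8.1) to (13.0, 8.0), a distance of √(1.8² + 0.1²) ≈ 1.8.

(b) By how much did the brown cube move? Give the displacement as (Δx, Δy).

(2.1, -0.3)

From the two frames, the brown cube sits at roughly (7.6, 1.3) before and (9.7, 1.0) after.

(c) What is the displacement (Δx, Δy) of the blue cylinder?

(-3.1, -0.1)

The blue cylinder started near (9.8, 5.5) and ended near (6.7, 5.4).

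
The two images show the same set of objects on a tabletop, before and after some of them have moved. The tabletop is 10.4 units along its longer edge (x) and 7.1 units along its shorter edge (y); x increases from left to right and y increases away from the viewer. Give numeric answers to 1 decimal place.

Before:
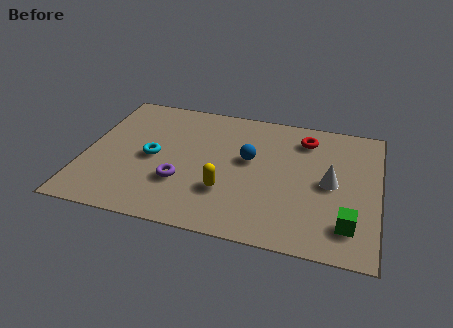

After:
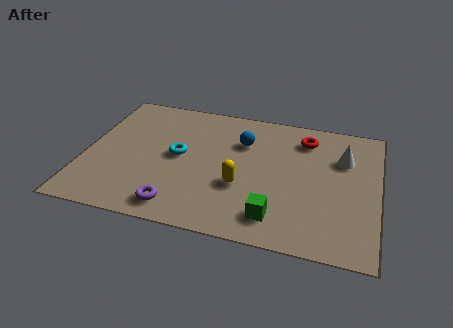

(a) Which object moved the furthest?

the green cube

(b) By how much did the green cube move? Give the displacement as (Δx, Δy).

(-2.5, -0.2)

The green cube was at about (9.4, 1.5) and moved to about (6.9, 1.3).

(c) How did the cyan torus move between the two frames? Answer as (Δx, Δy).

(0.9, 0.3)

From the two frames, the cyan torus sits at roughly (2.4, 3.4) before and (3.3, 3.7) after.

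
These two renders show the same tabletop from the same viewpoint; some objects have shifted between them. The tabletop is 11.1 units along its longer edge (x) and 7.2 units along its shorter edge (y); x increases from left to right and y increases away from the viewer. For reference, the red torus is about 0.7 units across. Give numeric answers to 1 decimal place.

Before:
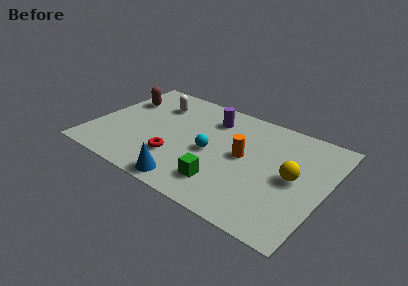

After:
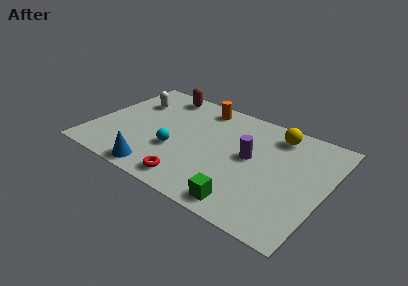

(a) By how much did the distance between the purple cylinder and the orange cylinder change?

+1.0

They were about 2.6 units apart before and 3.6 after — 1.0 units further apart.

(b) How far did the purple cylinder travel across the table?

2.8

From (5.3, 5.6) to (7.5, 3.9), the purple cylinder covered √(2.2² + 1.7²) ≈ 2.8 units.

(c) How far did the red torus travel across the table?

1.5

The red torus moved from about (4.2, 2.1) to (5.2, 1.0), a distance of √(1.0² + 1.1²) ≈ 1.5.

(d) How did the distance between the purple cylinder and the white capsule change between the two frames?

+3.4

The distance was about 2.7 in the first image and 6.1 in the second, so they moved 3.4 units further apart.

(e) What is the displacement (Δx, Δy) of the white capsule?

(-1.1, -0.3)

The white capsule started near (2.6, 5.4) and ended near (1.5, 5.1).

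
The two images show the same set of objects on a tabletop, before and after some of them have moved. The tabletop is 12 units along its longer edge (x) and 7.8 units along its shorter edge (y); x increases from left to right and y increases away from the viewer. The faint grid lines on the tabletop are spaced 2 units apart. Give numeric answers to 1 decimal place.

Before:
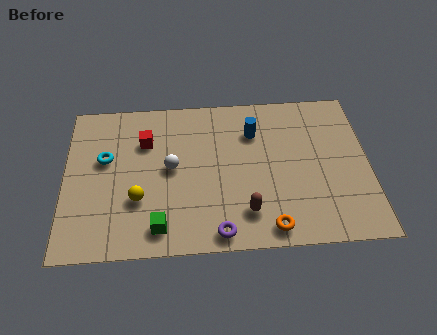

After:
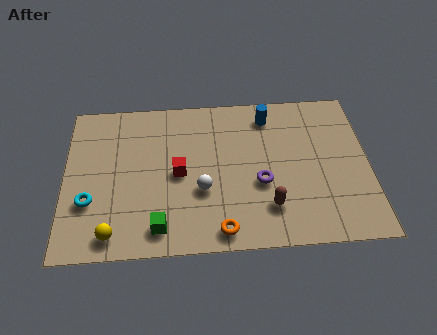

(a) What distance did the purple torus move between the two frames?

2.9

The purple torus moved from about (6.0, 0.8) to (7.7, 3.1), a distance of √(1.7² + 2.3²) ≈ 2.9.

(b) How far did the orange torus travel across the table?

1.9

The orange torus was near (8.0, 0.9) before and (6.1, 0.9) after, so it travelled √(1.9² + 0.0²) ≈ 1.9 units.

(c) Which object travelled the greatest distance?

the purple torus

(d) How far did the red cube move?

2.1

From (3.2, 5.5) to (4.5, 3.8), the red cube covered √(1.3² + 1.7²) ≈ 2.1 units.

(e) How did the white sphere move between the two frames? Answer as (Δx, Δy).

(1.2, -1.2)

The white sphere was at about (4.2, 4.1) and moved to about (5.4, 2.9).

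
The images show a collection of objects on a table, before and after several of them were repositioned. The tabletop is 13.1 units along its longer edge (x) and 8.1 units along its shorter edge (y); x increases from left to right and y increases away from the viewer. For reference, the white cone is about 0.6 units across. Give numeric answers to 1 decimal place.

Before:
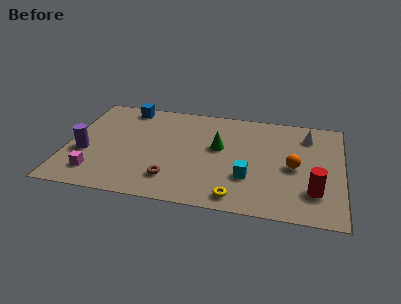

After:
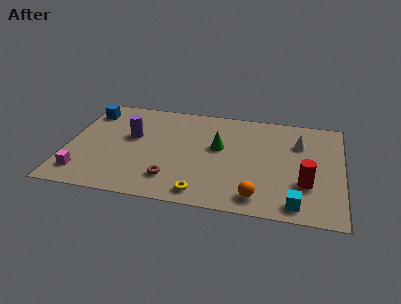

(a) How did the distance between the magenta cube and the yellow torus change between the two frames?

-1.0

The distance was about 6.7 in the first image and 5.7 in the second, so they moved 1.0 units closer together.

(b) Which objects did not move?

the green cone and the brown torus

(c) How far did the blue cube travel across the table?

1.9

The blue cube was near (2.6, 7.2) before and (0.8, 6.5) after, so it travelled √(1.8² + 0.7²) ≈ 1.9 units.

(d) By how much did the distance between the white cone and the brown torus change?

-0.7

The distance was about 7.8 in the first image and 7.1 in the second, so they moved 0.7 units closer together.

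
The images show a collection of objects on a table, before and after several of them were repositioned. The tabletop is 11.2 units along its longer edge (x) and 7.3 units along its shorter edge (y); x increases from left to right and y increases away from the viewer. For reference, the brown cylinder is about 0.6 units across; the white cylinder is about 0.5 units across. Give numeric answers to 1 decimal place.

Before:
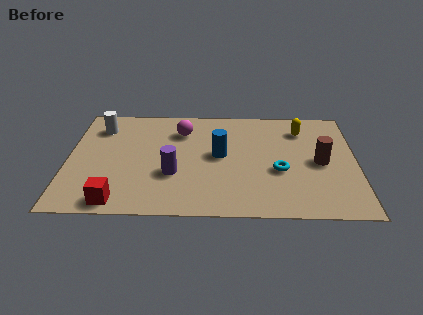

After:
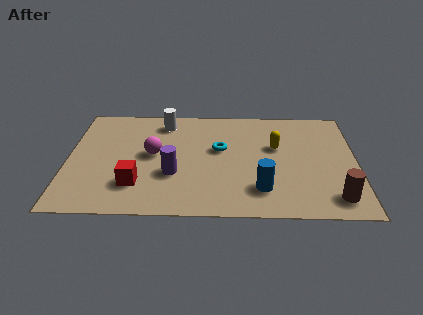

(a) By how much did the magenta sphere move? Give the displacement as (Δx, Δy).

(-1.1, -1.6)

The magenta sphere was at about (4.4, 5.5) and moved to about (3.3, 3.9).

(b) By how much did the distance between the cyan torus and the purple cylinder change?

-1.6

They were about 4.1 units apart before and 2.5 after — 1.6 units closer together.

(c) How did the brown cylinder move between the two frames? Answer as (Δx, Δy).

(0.5, -2.3)

From the two frames, the brown cylinder sits at roughly (9.8, 3.5) before and (10.3, 1.2) after.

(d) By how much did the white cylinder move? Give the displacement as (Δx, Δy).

(2.5, 0.4)

From the two frames, the white cylinder sits at roughly (1.2, 5.7) before and (3.7, 6.1) after.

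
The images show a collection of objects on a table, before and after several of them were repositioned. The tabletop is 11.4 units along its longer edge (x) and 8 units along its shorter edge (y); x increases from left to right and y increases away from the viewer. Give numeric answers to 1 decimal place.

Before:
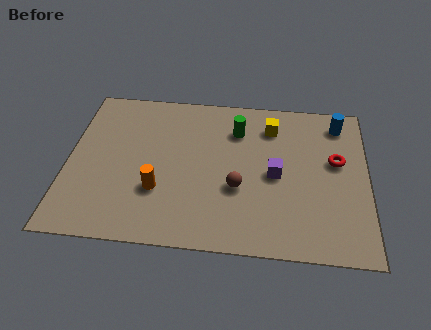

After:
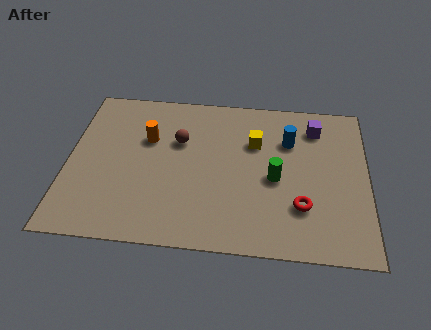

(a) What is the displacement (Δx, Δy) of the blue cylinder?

(-1.9, -1.1)

The blue cylinder was at about (10.3, 6.7) and moved to about (8.4, 5.6).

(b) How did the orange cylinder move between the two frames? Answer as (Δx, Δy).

(-0.5, 2.6)

From the two frames, the orange cylinder sits at roughly (3.5, 2.6) before and (3.0, 5.2) after.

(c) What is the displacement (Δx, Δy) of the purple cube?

(1.5, 2.6)

From the two frames, the purple cube sits at roughly (7.9, 3.8) before and (9.4, 6.4) after.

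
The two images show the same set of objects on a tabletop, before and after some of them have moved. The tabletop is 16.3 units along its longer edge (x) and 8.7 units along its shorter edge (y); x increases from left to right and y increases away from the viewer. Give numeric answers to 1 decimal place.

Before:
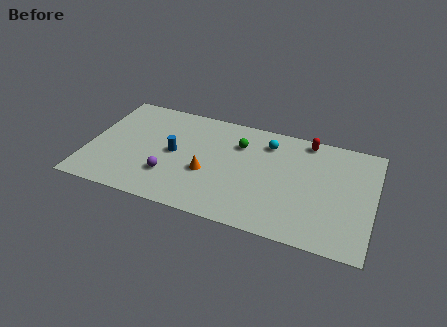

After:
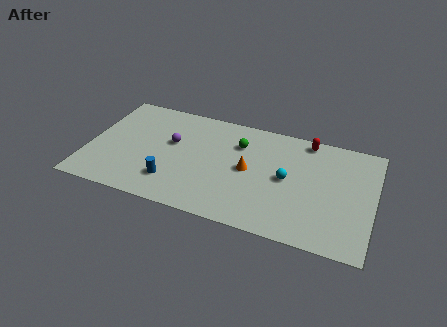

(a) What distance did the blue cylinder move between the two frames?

2.3

The blue cylinder was near (4.9, 4.4) before and (5.0, 2.1) after, so it travelled √(0.1² + 2.3²) ≈ 2.3 units.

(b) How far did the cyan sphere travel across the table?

2.8

The cyan sphere was near (10.1, 6.9) before and (11.4, 4.4) after, so it travelled √(1.3² + 2.5²) ≈ 2.8 units.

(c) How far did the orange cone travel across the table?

2.5

The orange cone moved from about (6.9, 3.4) to (9.2, 4.4), a distance of √(2.3² + 1.0²) ≈ 2.5.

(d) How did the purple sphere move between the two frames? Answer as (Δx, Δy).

(-0.1, 2.7)

The purple sphere was at about (4.8, 2.5) and moved to about (4.7, 5.2).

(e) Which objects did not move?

the green sphere and the red capsule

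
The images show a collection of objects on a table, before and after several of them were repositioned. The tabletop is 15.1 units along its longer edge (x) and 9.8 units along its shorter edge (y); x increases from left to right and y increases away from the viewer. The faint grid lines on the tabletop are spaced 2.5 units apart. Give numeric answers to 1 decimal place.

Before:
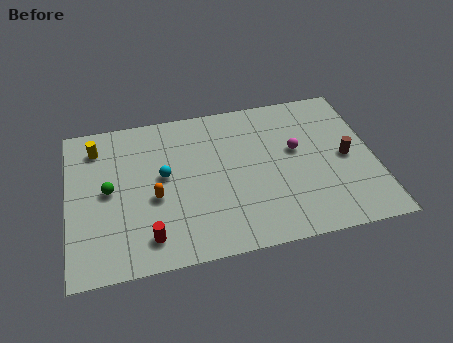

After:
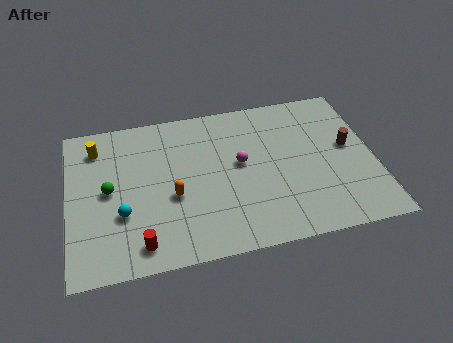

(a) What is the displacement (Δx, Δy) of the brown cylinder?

(0.2, 0.7)

The brown cylinder was at about (13.7, 4.7) and moved to about (13.9, 5.4).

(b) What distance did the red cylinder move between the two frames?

0.5

The red cylinder moved from about (3.8, 1.7) to (3.4, 1.4), a distance of √(0.4² + 0.3²) ≈ 0.5.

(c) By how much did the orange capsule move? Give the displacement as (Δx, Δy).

(0.9, -0.1)

The orange capsule started near (4.2, 4.1) and ended near (5.1, 4.0).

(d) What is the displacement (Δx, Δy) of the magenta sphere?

(-2.8, -0.3)

The magenta sphere was at about (11.3, 5.7) and moved to about (8.5, 5.4).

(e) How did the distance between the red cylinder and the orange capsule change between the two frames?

+0.7

The distance was about 2.4 in the first image and 3.1 in the second, so they moved 0.7 units further apart.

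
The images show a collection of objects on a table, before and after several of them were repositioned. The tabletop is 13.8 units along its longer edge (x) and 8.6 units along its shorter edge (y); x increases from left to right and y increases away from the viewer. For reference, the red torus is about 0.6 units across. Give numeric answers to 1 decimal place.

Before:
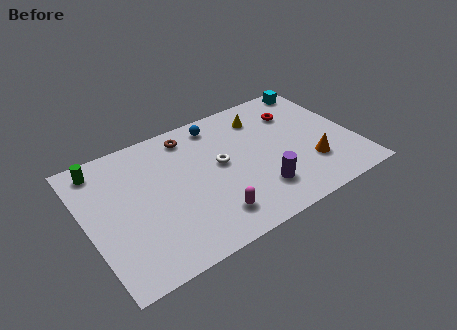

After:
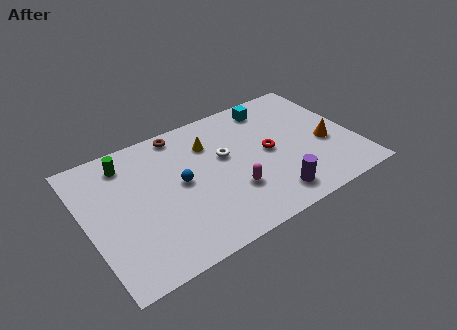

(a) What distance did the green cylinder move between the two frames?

1.3

From (1.1, 7.4) to (2.4, 7.1), the green cylinder covered √(1.3² + 0.3²) ≈ 1.3 units.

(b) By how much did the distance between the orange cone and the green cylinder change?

-0.8

They were about 11.3 units apart before and 10.5 after — 0.8 units closer together.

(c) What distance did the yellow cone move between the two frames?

2.9

The yellow cone was near (9.5, 6.8) before and (6.6, 6.3) after, so it travelled √(2.9² + 0.5²) ≈ 2.9 units.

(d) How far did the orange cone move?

1.4

From (11.3, 2.5) to (12.3, 3.5), the orange cone covered √(1.0² + 1.0²) ≈ 1.4 units.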